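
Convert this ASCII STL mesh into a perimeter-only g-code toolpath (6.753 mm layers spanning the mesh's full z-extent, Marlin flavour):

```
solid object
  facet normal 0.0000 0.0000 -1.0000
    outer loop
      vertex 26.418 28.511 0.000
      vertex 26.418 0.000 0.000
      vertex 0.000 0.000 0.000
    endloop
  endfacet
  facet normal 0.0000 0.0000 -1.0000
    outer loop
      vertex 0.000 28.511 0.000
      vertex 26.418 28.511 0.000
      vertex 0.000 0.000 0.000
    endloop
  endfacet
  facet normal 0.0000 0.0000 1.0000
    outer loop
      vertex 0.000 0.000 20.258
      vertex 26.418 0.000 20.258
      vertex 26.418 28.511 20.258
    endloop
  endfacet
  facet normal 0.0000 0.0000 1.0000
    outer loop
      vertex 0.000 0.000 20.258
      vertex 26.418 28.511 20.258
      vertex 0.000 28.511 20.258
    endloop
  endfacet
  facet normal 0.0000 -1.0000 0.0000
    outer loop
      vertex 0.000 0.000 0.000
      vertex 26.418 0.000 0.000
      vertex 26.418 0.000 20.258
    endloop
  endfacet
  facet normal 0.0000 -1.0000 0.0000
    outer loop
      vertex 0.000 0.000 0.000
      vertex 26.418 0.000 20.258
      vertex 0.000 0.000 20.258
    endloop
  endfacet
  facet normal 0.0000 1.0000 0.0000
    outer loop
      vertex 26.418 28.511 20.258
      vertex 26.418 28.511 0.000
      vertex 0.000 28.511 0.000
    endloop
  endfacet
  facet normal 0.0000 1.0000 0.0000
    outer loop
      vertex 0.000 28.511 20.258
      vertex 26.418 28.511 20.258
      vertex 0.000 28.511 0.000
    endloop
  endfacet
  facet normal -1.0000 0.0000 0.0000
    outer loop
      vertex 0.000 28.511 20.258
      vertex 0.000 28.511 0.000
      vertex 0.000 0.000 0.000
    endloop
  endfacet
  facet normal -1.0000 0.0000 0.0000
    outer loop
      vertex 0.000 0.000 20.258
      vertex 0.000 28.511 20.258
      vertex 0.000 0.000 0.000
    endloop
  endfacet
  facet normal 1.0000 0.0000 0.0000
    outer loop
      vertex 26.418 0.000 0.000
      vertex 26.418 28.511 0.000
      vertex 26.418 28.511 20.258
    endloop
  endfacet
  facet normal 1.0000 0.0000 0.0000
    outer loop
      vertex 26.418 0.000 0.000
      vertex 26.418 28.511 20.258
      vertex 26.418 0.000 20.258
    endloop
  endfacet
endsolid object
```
; perimeter-only toolpath
G21 ; units = mm
G90 ; absolute positioning
G28 ; home
; layer 1
G0 Z6.753
G0 X0.000 Y0.000
G1 X26.418 Y0.000
G1 X26.418 Y28.511
G1 X0.000 Y28.511
G1 X0.000 Y0.000
; layer 2
G0 Z13.505
G0 X0.000 Y0.000
G1 X26.418 Y0.000
G1 X26.418 Y28.511
G1 X0.000 Y28.511
G1 X0.000 Y0.000
; layer 3
G0 Z20.258
G0 X0.000 Y0.000
G1 X26.418 Y0.000
G1 X26.418 Y28.511
G1 X0.000 Y28.511
G1 X0.000 Y0.000
M2 ; end

The solid is a rectangular box, roughly 26.4 × 28.5 mm footprint and 20.3 mm tall. Slicing at Δz = 6.753 mm — 3 equal slices spanning the solid's height, so layer i sits at z = i·h/3 — gives 3 non-empty perimeters. Each is a 4-segment closed polygon; G0 lifts to the layer z and rapids to the start vertex, then G1 traces the edges.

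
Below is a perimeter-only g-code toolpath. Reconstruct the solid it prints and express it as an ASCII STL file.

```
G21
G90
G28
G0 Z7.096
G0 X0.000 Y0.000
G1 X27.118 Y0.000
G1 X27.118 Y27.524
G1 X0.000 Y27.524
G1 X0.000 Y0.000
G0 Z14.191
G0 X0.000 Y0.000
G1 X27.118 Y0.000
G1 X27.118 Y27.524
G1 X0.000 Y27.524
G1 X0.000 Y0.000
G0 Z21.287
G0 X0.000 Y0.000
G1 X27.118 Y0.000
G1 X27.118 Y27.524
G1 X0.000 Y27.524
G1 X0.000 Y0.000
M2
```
solid part
  facet normal 0.0000 0.0000 -1.0000
    outer loop
      vertex 27.118 27.524 0.000
      vertex 27.118 0.000 0.000
      vertex 0.000 0.000 0.000
    endloop
  endfacet
  facet normal 0.0000 0.0000 -1.0000
    outer loop
      vertex 0.000 27.524 0.000
      vertex 27.118 27.524 0.000
      vertex 0.000 0.000 0.000
    endloop
  endfacet
  facet normal 0.0000 0.0000 1.0000
    outer loop
      vertex 0.000 0.000 21.287
      vertex 27.118 0.000 21.287
      vertex 27.118 27.524 21.287
    endloop
  endfacet
  facet normal 0.0000 0.0000 1.0000
    outer loop
      vertex 0.000 0.000 21.287
      vertex 27.118 27.524 21.287
      vertex 0.000 27.524 21.287
    endloop
  endfacet
  facet normal 0.0000 -1.0000 0.0000
    outer loop
      vertex 0.000 0.000 0.000
      vertex 27.118 0.000 0.000
      vertex 27.118 0.000 21.287
    endloop
  endfacet
  facet normal 0.0000 -1.0000 0.0000
    outer loop
      vertex 0.000 0.000 0.000
      vertex 27.118 0.000 21.287
      vertex 0.000 0.000 21.287
    endloop
  endfacet
  facet normal 0.0000 1.0000 0.0000
    outer loop
      vertex 27.118 27.524 21.287
      vertex 27.118 27.524 0.000
      vertex 0.000 27.524 0.000
    endloop
  endfacet
  facet normal 0.0000 1.0000 0.0000
    outer loop
      vertex 0.000 27.524 21.287
      vertex 27.118 27.524 21.287
      vertex 0.000 27.524 0.000
    endloop
  endfacet
  facet normal -1.0000 0.0000 0.0000
    outer loop
      vertex 0.000 27.524 21.287
      vertex 0.000 27.524 0.000
      vertex 0.000 0.000 0.000
    endloop
  endfacet
  facet normal -1.0000 0.0000 0.0000
    outer loop
      vertex 0.000 0.000 21.287
      vertex 0.000 27.524 21.287
      vertex 0.000 0.000 0.000
    endloop
  endfacet
  facet normal 1.0000 0.0000 0.0000
    outer loop
      vertex 27.118 0.000 0.000
      vertex 27.118 27.524 0.000
      vertex 27.118 27.524 21.287
    endloop
  endfacet
  facet normal 1.0000 0.0000 0.0000
    outer loop
      vertex 27.118 0.000 0.000
      vertex 27.118 27.524 21.287
      vertex 27.118 0.000 21.287
    endloop
  endfacet
endsolid part

The G0 Z moves step by Δz≈7.096 mm. Every layer's G1 loop is the same polygon, so the solid is a straight extrusion of it from z=0 to z≈21.3. Closing with flat bottom and top caps and triangulating gives 12 facets — a rectangular box, roughly 27.1 × 27.5 mm footprint and 21.3 mm tall.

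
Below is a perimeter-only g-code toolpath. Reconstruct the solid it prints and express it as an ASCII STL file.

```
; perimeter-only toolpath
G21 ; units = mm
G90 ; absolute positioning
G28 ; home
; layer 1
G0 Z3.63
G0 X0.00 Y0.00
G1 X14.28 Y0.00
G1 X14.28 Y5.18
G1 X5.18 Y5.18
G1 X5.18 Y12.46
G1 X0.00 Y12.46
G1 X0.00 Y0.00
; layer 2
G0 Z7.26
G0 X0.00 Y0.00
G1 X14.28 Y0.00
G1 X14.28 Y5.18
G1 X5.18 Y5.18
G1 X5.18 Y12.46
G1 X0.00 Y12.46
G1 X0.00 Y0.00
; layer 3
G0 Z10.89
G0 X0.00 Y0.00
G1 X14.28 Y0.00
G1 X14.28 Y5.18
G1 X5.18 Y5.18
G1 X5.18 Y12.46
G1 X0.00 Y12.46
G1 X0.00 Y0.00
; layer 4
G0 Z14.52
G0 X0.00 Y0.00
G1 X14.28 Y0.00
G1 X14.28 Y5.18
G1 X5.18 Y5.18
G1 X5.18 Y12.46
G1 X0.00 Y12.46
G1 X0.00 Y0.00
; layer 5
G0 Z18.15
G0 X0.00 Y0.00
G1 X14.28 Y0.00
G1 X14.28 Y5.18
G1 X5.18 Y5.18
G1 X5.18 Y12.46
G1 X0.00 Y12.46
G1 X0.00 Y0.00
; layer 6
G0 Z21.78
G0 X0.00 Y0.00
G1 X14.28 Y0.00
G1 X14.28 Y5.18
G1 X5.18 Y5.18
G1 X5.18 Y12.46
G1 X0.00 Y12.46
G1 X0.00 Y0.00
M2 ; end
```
solid part
  facet normal 0.0000 0.0000 -1.0000
    outer loop
      vertex 14.28 5.18 0.00
      vertex 14.28 0.00 0.00
      vertex 0.00 0.00 0.00
    endloop
  endfacet
  facet normal 0.0000 0.0000 -1.0000
    outer loop
      vertex 5.18 5.18 0.00
      vertex 14.28 5.18 0.00
      vertex 0.00 0.00 0.00
    endloop
  endfacet
  facet normal 0.0000 0.0000 -1.0000
    outer loop
      vertex 5.18 12.46 0.00
      vertex 5.18 5.18 0.00
      vertex 0.00 0.00 0.00
    endloop
  endfacet
  facet normal 0.0000 0.0000 -1.0000
    outer loop
      vertex 0.00 12.46 0.00
      vertex 5.18 12.46 0.00
      vertex 0.00 0.00 0.00
    endloop
  endfacet
  facet normal 0.0000 0.0000 1.0000
    outer loop
      vertex 0.00 0.00 21.78
      vertex 14.28 0.00 21.78
      vertex 14.28 5.18 21.78
    endloop
  endfacet
  facet normal 0.0000 0.0000 1.0000
    outer loop
      vertex 0.00 0.00 21.78
      vertex 14.28 5.18 21.78
      vertex 5.18 5.18 21.78
    endloop
  endfacet
  facet normal 0.0000 0.0000 1.0000
    outer loop
      vertex 0.00 0.00 21.78
      vertex 5.18 5.18 21.78
      vertex 5.18 12.46 21.78
    endloop
  endfacet
  facet normal 0.0000 0.0000 1.0000
    outer loop
      vertex 0.00 0.00 21.78
      vertex 5.18 12.46 21.78
      vertex 0.00 12.46 21.78
    endloop
  endfacet
  facet normal 0.0000 -1.0000 0.0000
    outer loop
      vertex 0.00 0.00 0.00
      vertex 14.28 0.00 0.00
      vertex 14.28 0.00 21.78
    endloop
  endfacet
  facet normal 0.0000 -1.0000 0.0000
    outer loop
      vertex 0.00 0.00 0.00
      vertex 14.28 0.00 21.78
      vertex 0.00 0.00 21.78
    endloop
  endfacet
  facet normal 1.0000 0.0000 0.0000
    outer loop
      vertex 14.28 0.00 0.00
      vertex 14.28 5.18 0.00
      vertex 14.28 5.18 21.78
    endloop
  endfacet
  facet normal 1.0000 0.0000 0.0000
    outer loop
      vertex 14.28 0.00 0.00
      vertex 14.28 5.18 21.78
      vertex 14.28 0.00 21.78
    endloop
  endfacet
  facet normal 0.0000 1.0000 0.0000
    outer loop
      vertex 14.28 5.18 0.00
      vertex 5.18 5.18 0.00
      vertex 5.18 5.18 21.78
    endloop
  endfacet
  facet normal 0.0000 1.0000 0.0000
    outer loop
      vertex 14.28 5.18 0.00
      vertex 5.18 5.18 21.78
      vertex 14.28 5.18 21.78
    endloop
  endfacet
  facet normal 1.0000 0.0000 0.0000
    outer loop
      vertex 5.18 5.18 0.00
      vertex 5.18 12.46 0.00
      vertex 5.18 12.46 21.78
    endloop
  endfacet
  facet normal 1.0000 0.0000 0.0000
    outer loop
      vertex 5.18 5.18 0.00
      vertex 5.18 12.46 21.78
      vertex 5.18 5.18 21.78
    endloop
  endfacet
  facet normal 0.0000 1.0000 0.0000
    outer loop
      vertex 5.18 12.46 0.00
      vertex 0.00 12.46 0.00
      vertex 0.00 12.46 21.78
    endloop
  endfacet
  facet normal 0.0000 1.0000 0.0000
    outer loop
      vertex 5.18 12.46 0.00
      vertex 0.00 12.46 21.78
      vertex 5.18 12.46 21.78
    endloop
  endfacet
  facet normal -1.0000 0.0000 0.0000
    outer loop
      vertex 0.00 12.46 0.00
      vertex 0.00 0.00 0.00
      vertex 0.00 0.00 21.78
    endloop
  endfacet
  facet normal -1.0000 0.0000 0.0000
    outer loop
      vertex 0.00 12.46 0.00
      vertex 0.00 0.00 21.78
      vertex 0.00 12.46 21.78
    endloop
  endfacet
endsolid part

The G0 Z moves step by Δz≈3.63 mm. Every layer's G1 loop is the same polygon, so the solid is a straight extrusion of it from z=0 to z≈21.8. Closing with flat bottom and top caps and triangulating gives 20 facets — an L-shaped prism: outer 14.3 × 12.5 mm, arm thicknesses ≈ 5.18 mm (horizontal) and 5.18 mm (vertical), extruded 21.8 mm in z.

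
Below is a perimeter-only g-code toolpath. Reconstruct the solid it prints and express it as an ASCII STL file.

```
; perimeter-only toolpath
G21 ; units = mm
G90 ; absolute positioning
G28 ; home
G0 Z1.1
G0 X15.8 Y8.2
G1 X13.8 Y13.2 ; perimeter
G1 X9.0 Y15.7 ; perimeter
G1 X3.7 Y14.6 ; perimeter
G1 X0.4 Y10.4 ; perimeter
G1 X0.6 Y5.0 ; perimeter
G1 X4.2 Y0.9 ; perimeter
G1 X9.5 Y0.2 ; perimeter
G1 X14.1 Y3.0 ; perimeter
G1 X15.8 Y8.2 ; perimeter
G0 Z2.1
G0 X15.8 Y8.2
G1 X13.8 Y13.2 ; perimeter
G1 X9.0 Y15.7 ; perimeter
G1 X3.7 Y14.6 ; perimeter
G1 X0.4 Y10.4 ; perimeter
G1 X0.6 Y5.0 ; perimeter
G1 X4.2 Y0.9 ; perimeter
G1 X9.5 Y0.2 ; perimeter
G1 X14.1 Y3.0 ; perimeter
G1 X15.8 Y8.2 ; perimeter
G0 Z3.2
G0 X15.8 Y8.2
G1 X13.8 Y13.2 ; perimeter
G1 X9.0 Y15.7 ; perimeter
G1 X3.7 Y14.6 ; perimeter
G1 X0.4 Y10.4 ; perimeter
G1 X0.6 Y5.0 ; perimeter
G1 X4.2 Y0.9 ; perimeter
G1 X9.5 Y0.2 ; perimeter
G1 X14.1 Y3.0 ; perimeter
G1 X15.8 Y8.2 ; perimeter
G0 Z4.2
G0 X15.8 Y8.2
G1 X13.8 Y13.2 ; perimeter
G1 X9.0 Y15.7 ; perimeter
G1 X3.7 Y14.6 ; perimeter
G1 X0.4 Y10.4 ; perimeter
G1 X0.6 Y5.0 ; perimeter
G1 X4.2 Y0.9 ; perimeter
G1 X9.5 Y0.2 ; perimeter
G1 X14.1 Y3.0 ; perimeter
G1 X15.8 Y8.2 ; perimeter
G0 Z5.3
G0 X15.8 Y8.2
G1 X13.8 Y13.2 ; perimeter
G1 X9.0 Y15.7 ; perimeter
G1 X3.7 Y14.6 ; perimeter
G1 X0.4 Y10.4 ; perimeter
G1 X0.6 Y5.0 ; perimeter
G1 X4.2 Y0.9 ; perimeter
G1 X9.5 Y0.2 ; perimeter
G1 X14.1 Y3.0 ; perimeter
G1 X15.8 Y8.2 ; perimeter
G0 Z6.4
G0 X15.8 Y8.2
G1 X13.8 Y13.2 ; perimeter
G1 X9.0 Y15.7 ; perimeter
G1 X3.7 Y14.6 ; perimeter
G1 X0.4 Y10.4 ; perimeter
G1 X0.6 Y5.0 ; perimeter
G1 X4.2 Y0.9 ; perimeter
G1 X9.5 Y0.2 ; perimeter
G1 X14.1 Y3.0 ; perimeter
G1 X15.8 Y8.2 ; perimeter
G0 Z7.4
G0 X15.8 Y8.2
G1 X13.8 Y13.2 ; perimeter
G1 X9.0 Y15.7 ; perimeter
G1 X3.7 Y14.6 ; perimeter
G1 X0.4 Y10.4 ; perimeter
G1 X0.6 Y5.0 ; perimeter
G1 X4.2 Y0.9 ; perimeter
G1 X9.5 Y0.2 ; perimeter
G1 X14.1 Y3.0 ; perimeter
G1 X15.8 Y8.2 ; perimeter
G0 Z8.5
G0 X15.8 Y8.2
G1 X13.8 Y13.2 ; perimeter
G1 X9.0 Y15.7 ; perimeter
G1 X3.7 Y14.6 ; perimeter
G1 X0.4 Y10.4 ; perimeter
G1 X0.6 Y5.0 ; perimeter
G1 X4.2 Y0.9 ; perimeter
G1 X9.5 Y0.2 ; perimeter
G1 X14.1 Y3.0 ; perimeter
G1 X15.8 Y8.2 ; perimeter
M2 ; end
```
solid part
  facet normal 0.0000 0.0000 -1.0000
    outer loop
      vertex 9.0 15.7 0.0
      vertex 13.8 13.2 0.0
      vertex 15.8 8.2 0.0
    endloop
  endfacet
  facet normal 0.0000 0.0000 -1.0000
    outer loop
      vertex 3.7 14.6 0.0
      vertex 9.0 15.7 0.0
      vertex 15.8 8.2 0.0
    endloop
  endfacet
  facet normal 0.0000 0.0000 -1.0000
    outer loop
      vertex 0.4 10.4 0.0
      vertex 3.7 14.6 0.0
      vertex 15.8 8.2 0.0
    endloop
  endfacet
  facet normal 0.0000 0.0000 -1.0000
    outer loop
      vertex 0.6 5.0 0.0
      vertex 0.4 10.4 0.0
      vertex 15.8 8.2 0.0
    endloop
  endfacet
  facet normal 0.0000 0.0000 -1.0000
    outer loop
      vertex 4.2 0.9 0.0
      vertex 0.6 5.0 0.0
      vertex 15.8 8.2 0.0
    endloop
  endfacet
  facet normal 0.0000 0.0000 -1.0000
    outer loop
      vertex 9.5 0.2 0.0
      vertex 4.2 0.9 0.0
      vertex 15.8 8.2 0.0
    endloop
  endfacet
  facet normal 0.0000 0.0000 -1.0000
    outer loop
      vertex 14.1 3.0 0.0
      vertex 9.5 0.2 0.0
      vertex 15.8 8.2 0.0
    endloop
  endfacet
  facet normal 0.0000 0.0000 1.0000
    outer loop
      vertex 15.8 8.2 8.5
      vertex 13.8 13.2 8.5
      vertex 9.0 15.7 8.5
    endloop
  endfacet
  facet normal 0.0000 0.0000 1.0000
    outer loop
      vertex 15.8 8.2 8.5
      vertex 9.0 15.7 8.5
      vertex 3.7 14.6 8.5
    endloop
  endfacet
  facet normal 0.0000 0.0000 1.0000
    outer loop
      vertex 15.8 8.2 8.5
      vertex 3.7 14.6 8.5
      vertex 0.4 10.4 8.5
    endloop
  endfacet
  facet normal 0.0000 0.0000 1.0000
    outer loop
      vertex 15.8 8.2 8.5
      vertex 0.4 10.4 8.5
      vertex 0.6 5.0 8.5
    endloop
  endfacet
  facet normal 0.0000 0.0000 1.0000
    outer loop
      vertex 15.8 8.2 8.5
      vertex 0.6 5.0 8.5
      vertex 4.2 0.9 8.5
    endloop
  endfacet
  facet normal 0.0000 0.0000 1.0000
    outer loop
      vertex 15.8 8.2 8.5
      vertex 4.2 0.9 8.5
      vertex 9.5 0.2 8.5
    endloop
  endfacet
  facet normal 0.0000 0.0000 1.0000
    outer loop
      vertex 15.8 8.2 8.5
      vertex 9.5 0.2 8.5
      vertex 14.1 3.0 8.5
    endloop
  endfacet
  facet normal 0.9285 0.3714 0.0000
    outer loop
      vertex 15.8 8.2 0.0
      vertex 13.8 13.2 0.0
      vertex 13.8 13.2 8.5
    endloop
  endfacet
  facet normal 0.9285 0.3714 0.0000
    outer loop
      vertex 15.8 8.2 0.0
      vertex 13.8 13.2 8.5
      vertex 15.8 8.2 8.5
    endloop
  endfacet
  facet normal 0.4619 0.8869 0.0000
    outer loop
      vertex 13.8 13.2 0.0
      vertex 9.0 15.7 0.0
      vertex 9.0 15.7 8.5
    endloop
  endfacet
  facet normal 0.4619 0.8869 0.0000
    outer loop
      vertex 13.8 13.2 0.0
      vertex 9.0 15.7 8.5
      vertex 13.8 13.2 8.5
    endloop
  endfacet
  facet normal -0.2032 0.9791 0.0000
    outer loop
      vertex 9.0 15.7 0.0
      vertex 3.7 14.6 0.0
      vertex 3.7 14.6 8.5
    endloop
  endfacet
  facet normal -0.2032 0.9791 0.0000
    outer loop
      vertex 9.0 15.7 0.0
      vertex 3.7 14.6 8.5
      vertex 9.0 15.7 8.5
    endloop
  endfacet
  facet normal -0.7863 0.6178 0.0000
    outer loop
      vertex 3.7 14.6 0.0
      vertex 0.4 10.4 0.0
      vertex 0.4 10.4 8.5
    endloop
  endfacet
  facet normal -0.7863 0.6178 0.0000
    outer loop
      vertex 3.7 14.6 0.0
      vertex 0.4 10.4 8.5
      vertex 3.7 14.6 8.5
    endloop
  endfacet
  facet normal -0.9993 -0.0370 0.0000
    outer loop
      vertex 0.4 10.4 0.0
      vertex 0.6 5.0 0.0
      vertex 0.6 5.0 8.5
    endloop
  endfacet
  facet normal -0.9993 -0.0370 0.0000
    outer loop
      vertex 0.4 10.4 0.0
      vertex 0.6 5.0 8.5
      vertex 0.4 10.4 8.5
    endloop
  endfacet
  facet normal -0.7514 -0.6598 0.0000
    outer loop
      vertex 0.6 5.0 0.0
      vertex 4.2 0.9 0.0
      vertex 4.2 0.9 8.5
    endloop
  endfacet
  facet normal -0.7514 -0.6598 0.0000
    outer loop
      vertex 0.6 5.0 0.0
      vertex 4.2 0.9 8.5
      vertex 0.6 5.0 8.5
    endloop
  endfacet
  facet normal -0.1309 -0.9914 0.0000
    outer loop
      vertex 4.2 0.9 0.0
      vertex 9.5 0.2 0.0
      vertex 9.5 0.2 8.5
    endloop
  endfacet
  facet normal -0.1309 -0.9914 0.0000
    outer loop
      vertex 4.2 0.9 0.0
      vertex 9.5 0.2 8.5
      vertex 4.2 0.9 8.5
    endloop
  endfacet
  facet normal 0.5199 -0.8542 0.0000
    outer loop
      vertex 9.5 0.2 0.0
      vertex 14.1 3.0 0.0
      vertex 14.1 3.0 8.5
    endloop
  endfacet
  facet normal 0.5199 -0.8542 0.0000
    outer loop
      vertex 9.5 0.2 0.0
      vertex 14.1 3.0 8.5
      vertex 9.5 0.2 8.5
    endloop
  endfacet
  facet normal 0.9505 -0.3107 0.0000
    outer loop
      vertex 14.1 3.0 0.0
      vertex 15.8 8.2 0.0
      vertex 15.8 8.2 8.5
    endloop
  endfacet
  facet normal 0.9505 -0.3107 0.0000
    outer loop
      vertex 14.1 3.0 0.0
      vertex 15.8 8.2 8.5
      vertex 14.1 3.0 8.5
    endloop
  endfacet
endsolid part

The G0 Z moves step by Δz≈1.1 mm. Every layer's G1 loop is the same polygon, so the solid is a straight extrusion of it from z=0 to z≈8.5. Closing with flat bottom and top caps and triangulating gives 32 facets — a regular 9-sided prism (a cylinder approximated with 9 flat sides), circumscribed radius ≈ 7.9 mm, height ≈ 8.5 mm.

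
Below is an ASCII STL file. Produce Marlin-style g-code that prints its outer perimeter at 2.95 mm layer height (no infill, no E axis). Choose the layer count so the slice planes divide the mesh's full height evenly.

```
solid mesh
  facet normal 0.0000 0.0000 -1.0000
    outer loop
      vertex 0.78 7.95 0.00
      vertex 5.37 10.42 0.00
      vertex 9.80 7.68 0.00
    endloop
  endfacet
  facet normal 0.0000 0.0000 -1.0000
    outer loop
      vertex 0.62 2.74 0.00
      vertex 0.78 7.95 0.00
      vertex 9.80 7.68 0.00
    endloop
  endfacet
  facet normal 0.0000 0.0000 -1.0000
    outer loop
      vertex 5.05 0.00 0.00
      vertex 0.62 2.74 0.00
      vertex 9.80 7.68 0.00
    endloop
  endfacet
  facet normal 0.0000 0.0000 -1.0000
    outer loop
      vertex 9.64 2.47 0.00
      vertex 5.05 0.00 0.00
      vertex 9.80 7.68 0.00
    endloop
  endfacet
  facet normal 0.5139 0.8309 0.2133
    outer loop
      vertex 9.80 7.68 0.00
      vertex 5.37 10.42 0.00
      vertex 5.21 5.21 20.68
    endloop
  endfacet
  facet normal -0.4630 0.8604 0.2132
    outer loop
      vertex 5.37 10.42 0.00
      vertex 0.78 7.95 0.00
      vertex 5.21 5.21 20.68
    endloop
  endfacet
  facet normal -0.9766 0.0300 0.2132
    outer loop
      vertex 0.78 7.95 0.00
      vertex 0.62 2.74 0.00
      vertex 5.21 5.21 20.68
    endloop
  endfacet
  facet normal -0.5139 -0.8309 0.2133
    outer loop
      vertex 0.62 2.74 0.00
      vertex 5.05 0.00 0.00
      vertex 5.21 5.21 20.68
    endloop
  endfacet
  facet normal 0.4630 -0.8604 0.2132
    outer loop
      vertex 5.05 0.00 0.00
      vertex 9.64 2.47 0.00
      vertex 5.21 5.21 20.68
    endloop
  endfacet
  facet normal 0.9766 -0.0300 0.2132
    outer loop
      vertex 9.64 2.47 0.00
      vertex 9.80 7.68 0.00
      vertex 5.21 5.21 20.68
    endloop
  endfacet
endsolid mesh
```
; perimeter-only toolpath
G21 ; units = mm
G90 ; absolute positioning
G28 ; home
; layer 1
G0 Z2.95
G0 X9.14 Y7.33
G1 X5.35 Y9.68
G1 X1.41 Y7.56
G1 X1.28 Y3.09
G1 X5.07 Y0.74
G1 X9.01 Y2.86
G1 X9.14 Y7.33
; layer 2
G0 Z5.91
G0 X8.49 Y6.97
G1 X5.32 Y8.93
G1 X2.05 Y7.17
G1 X1.93 Y3.45
G1 X5.10 Y1.49
G1 X8.37 Y3.25
G1 X8.49 Y6.97
; layer 3
G0 Z8.86
G0 X7.83 Y6.62
G1 X5.30 Y8.19
G1 X2.68 Y6.78
G1 X2.59 Y3.80
G1 X5.12 Y2.23
G1 X7.74 Y3.64
G1 X7.83 Y6.62
; layer 4
G0 Z11.82
G0 X7.18 Y6.27
G1 X5.28 Y7.44
G1 X3.31 Y6.38
G1 X3.24 Y4.15
G1 X5.14 Y2.98
G1 X7.11 Y4.04
G1 X7.18 Y6.27
; layer 5
G0 Z14.77
G0 X6.52 Y5.92
G1 X5.26 Y6.70
G1 X3.94 Y5.99
G1 X3.90 Y4.50
G1 X5.16 Y3.72
G1 X6.48 Y4.43
G1 X6.52 Y5.92
; layer 6
G0 Z17.73
G0 X5.87 Y5.56
G1 X5.23 Y5.95
G1 X4.58 Y5.60
G1 X4.55 Y4.86
G1 X5.19 Y4.47
G1 X5.84 Y4.82
G1 X5.87 Y5.56
M2 ; end

The solid is a regular 6-sided pyramid, base circumscribed radius ≈ 5.21 mm, apex at z ≈ 20.7 mm. Slicing at Δz = 2.95 mm — 7 equal slices spanning the solid's height, so layer i sits at z = i·h/7 — gives 6 non-empty perimeters. Each is a 6-segment closed polygon; G0 lifts to the layer z and rapids to the start vertex, then G1 traces the edges. The cross-section shrinks linearly with z (the slice at the apex is degenerate and omitted).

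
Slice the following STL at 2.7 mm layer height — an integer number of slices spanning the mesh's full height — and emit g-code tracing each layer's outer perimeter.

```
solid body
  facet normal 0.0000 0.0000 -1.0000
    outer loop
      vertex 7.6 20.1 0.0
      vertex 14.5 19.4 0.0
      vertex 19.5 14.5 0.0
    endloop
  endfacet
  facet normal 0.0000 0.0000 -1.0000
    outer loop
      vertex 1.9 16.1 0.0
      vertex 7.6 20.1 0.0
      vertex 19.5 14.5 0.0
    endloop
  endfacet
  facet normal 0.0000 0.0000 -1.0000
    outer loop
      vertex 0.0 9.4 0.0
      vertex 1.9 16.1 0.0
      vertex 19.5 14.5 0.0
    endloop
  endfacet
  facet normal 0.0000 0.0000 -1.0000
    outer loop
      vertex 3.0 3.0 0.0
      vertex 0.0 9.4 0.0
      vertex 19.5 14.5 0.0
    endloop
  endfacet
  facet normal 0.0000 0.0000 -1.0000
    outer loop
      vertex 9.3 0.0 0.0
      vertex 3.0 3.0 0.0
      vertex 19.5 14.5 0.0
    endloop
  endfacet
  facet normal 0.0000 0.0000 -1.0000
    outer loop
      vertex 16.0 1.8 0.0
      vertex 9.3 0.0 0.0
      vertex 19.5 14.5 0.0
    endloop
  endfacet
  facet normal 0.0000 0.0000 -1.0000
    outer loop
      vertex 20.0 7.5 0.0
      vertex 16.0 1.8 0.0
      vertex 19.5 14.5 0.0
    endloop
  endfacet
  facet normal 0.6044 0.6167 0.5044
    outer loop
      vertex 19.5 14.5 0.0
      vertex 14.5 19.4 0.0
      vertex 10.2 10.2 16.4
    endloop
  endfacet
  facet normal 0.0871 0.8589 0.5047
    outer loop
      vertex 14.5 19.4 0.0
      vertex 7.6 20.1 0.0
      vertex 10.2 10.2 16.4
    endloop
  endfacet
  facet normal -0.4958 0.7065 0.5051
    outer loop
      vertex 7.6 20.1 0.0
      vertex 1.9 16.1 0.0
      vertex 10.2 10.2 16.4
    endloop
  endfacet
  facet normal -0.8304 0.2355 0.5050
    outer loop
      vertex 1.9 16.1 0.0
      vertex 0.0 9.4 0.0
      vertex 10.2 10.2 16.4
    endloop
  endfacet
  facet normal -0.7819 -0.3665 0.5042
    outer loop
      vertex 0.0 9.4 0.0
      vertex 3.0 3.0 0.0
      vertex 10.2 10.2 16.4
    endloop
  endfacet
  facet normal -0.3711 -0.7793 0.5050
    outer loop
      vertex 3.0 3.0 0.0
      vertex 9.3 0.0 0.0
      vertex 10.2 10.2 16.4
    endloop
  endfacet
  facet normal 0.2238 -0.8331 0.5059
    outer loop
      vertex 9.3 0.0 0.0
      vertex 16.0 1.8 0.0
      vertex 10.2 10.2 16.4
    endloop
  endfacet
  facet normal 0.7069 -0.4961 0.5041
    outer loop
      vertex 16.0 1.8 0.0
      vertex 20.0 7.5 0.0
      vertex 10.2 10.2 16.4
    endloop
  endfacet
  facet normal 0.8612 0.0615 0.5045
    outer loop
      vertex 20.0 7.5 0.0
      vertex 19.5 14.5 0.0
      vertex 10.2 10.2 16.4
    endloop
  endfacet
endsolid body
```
; perimeter-only toolpath
G21 ; units = mm
G90 ; absolute positioning
G28 ; home
; layer 1
G0 Z2.7
G0 X17.9 Y13.8
G1 X13.8 Y17.9
G1 X8.0 Y18.5
G1 X3.3 Y15.1
G1 X1.7 Y9.5
G1 X4.2 Y4.2
G1 X9.5 Y1.7
G1 X15.0 Y3.2
G1 X18.4 Y7.9
G1 X17.9 Y13.8
; layer 2
G0 Z5.5
G0 X16.4 Y13.1
G1 X13.1 Y16.3
G1 X8.5 Y16.8
G1 X4.7 Y14.1
G1 X3.4 Y9.7
G1 X5.4 Y5.4
G1 X9.6 Y3.4
G1 X14.1 Y4.6
G1 X16.7 Y8.4
G1 X16.4 Y13.1
; layer 3
G0 Z8.2
G0 X14.8 Y12.3
G1 X12.3 Y14.8
G1 X8.9 Y15.2
G1 X6.0 Y13.2
G1 X5.1 Y9.8
G1 X6.6 Y6.6
G1 X9.8 Y5.1
G1 X13.1 Y6.0
G1 X15.1 Y8.8
G1 X14.8 Y12.3
; layer 4
G0 Z10.9
G0 X13.3 Y11.6
G1 X11.6 Y13.3
G1 X9.3 Y13.5
G1 X7.4 Y12.2
G1 X6.8 Y9.9
G1 X7.8 Y7.8
G1 X9.9 Y6.8
G1 X12.1 Y7.4
G1 X13.5 Y9.3
G1 X13.3 Y11.6
; layer 5
G0 Z13.7
G0 X11.8 Y10.9
G1 X10.9 Y11.7
G1 X9.8 Y11.8
G1 X8.8 Y11.2
G1 X8.5 Y10.1
G1 X9.0 Y9.0
G1 X10.0 Y8.5
G1 X11.2 Y8.8
G1 X11.8 Y9.7
G1 X11.8 Y10.9
M2 ; end

The solid is a regular 9-sided pyramid, base circumscribed radius ≈ 10.2 mm, apex at z ≈ 16.4 mm. Slicing at Δz = 2.7 mm — 6 equal slices spanning the solid's height, so layer i sits at z = i·h/6 — gives 5 non-empty perimeters. Each is a 9-segment closed polygon; G0 lifts to the layer z and rapids to the start vertex, then G1 traces the edges. The cross-section shrinks linearly with z (the slice at the apex is degenerate and omitted).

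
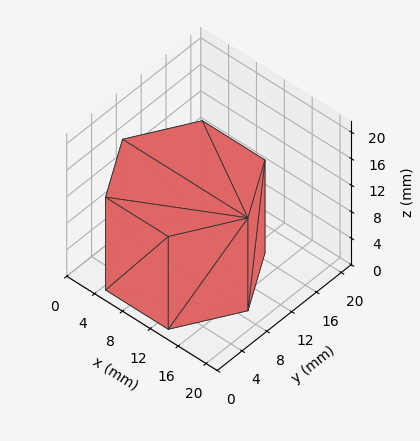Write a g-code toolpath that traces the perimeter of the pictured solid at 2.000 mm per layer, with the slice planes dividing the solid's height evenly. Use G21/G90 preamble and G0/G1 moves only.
Reading the render: the shape is a regular 6-sided prism (a cylinder approximated with 6 flat sides), circumscribed radius ≈ 9 mm, height ≈ 14 mm (dimensions read to the nearest mm from the axis ticks). For the g-code, the solid's height is divided into equal slices at the stated Δz and each level perimeter traced with G1 moves after a G0 lift.

; perimeter-only toolpath
G21 ; units = mm
G90 ; absolute positioning
G28 ; home
; layer 1
G0 Z2.000
G0 X18.000 Y9.000
G1 X13.500 Y16.794
G1 X4.500 Y16.794
G1 X0.000 Y9.000
G1 X4.500 Y1.206
G1 X13.500 Y1.206
G1 X18.000 Y9.000
; layer 2
G0 Z4.000
G0 X18.000 Y9.000
G1 X13.500 Y16.794
G1 X4.500 Y16.794
G1 X0.000 Y9.000
G1 X4.500 Y1.206
G1 X13.500 Y1.206
G1 X18.000 Y9.000
; layer 3
G0 Z6.000
G0 X18.000 Y9.000
G1 X13.500 Y16.794
G1 X4.500 Y16.794
G1 X0.000 Y9.000
G1 X4.500 Y1.206
G1 X13.500 Y1.206
G1 X18.000 Y9.000
; layer 4
G0 Z8.000
G0 X18.000 Y9.000
G1 X13.500 Y16.794
G1 X4.500 Y16.794
G1 X0.000 Y9.000
G1 X4.500 Y1.206
G1 X13.500 Y1.206
G1 X18.000 Y9.000
; layer 5
G0 Z10.000
G0 X18.000 Y9.000
G1 X13.500 Y16.794
G1 X4.500 Y16.794
G1 X0.000 Y9.000
G1 X4.500 Y1.206
G1 X13.500 Y1.206
G1 X18.000 Y9.000
; layer 6
G0 Z12.000
G0 X18.000 Y9.000
G1 X13.500 Y16.794
G1 X4.500 Y16.794
G1 X0.000 Y9.000
G1 X4.500 Y1.206
G1 X13.500 Y1.206
G1 X18.000 Y9.000
; layer 7
G0 Z14.000
G0 X18.000 Y9.000
G1 X13.500 Y16.794
G1 X4.500 Y16.794
G1 X0.000 Y9.000
G1 X4.500 Y1.206
G1 X13.500 Y1.206
G1 X18.000 Y9.000
M2 ; end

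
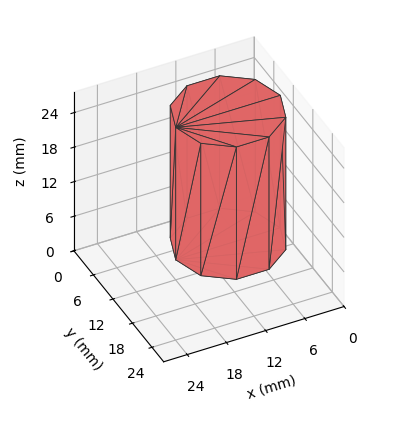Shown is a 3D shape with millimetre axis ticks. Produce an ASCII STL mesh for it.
Reading the render: the shape is a regular 10-sided prism (a cylinder approximated with 10 flat sides), circumscribed radius ≈ 8 mm, height ≈ 23 mm (dimensions read to the nearest mm from the axis ticks). For the STL, each face is triangulated and given an outward normal.

solid part
  facet normal 0.0000 0.0000 -1.0000
    outer loop
      vertex 10.5 15.6 0.0
      vertex 14.5 12.7 0.0
      vertex 16.0 8.0 0.0
    endloop
  endfacet
  facet normal 0.0000 0.0000 -1.0000
    outer loop
      vertex 5.5 15.6 0.0
      vertex 10.5 15.6 0.0
      vertex 16.0 8.0 0.0
    endloop
  endfacet
  facet normal 0.0000 0.0000 -1.0000
    outer loop
      vertex 1.5 12.7 0.0
      vertex 5.5 15.6 0.0
      vertex 16.0 8.0 0.0
    endloop
  endfacet
  facet normal 0.0000 0.0000 -1.0000
    outer loop
      vertex 0.0 8.0 0.0
      vertex 1.5 12.7 0.0
      vertex 16.0 8.0 0.0
    endloop
  endfacet
  facet normal 0.0000 0.0000 -1.0000
    outer loop
      vertex 1.5 3.3 0.0
      vertex 0.0 8.0 0.0
      vertex 16.0 8.0 0.0
    endloop
  endfacet
  facet normal 0.0000 0.0000 -1.0000
    outer loop
      vertex 5.5 0.4 0.0
      vertex 1.5 3.3 0.0
      vertex 16.0 8.0 0.0
    endloop
  endfacet
  facet normal 0.0000 0.0000 -1.0000
    outer loop
      vertex 10.5 0.4 0.0
      vertex 5.5 0.4 0.0
      vertex 16.0 8.0 0.0
    endloop
  endfacet
  facet normal 0.0000 0.0000 -1.0000
    outer loop
      vertex 14.5 3.3 0.0
      vertex 10.5 0.4 0.0
      vertex 16.0 8.0 0.0
    endloop
  endfacet
  facet normal 0.0000 0.0000 1.0000
    outer loop
      vertex 16.0 8.0 23.0
      vertex 14.5 12.7 23.0
      vertex 10.5 15.6 23.0
    endloop
  endfacet
  facet normal 0.0000 0.0000 1.0000
    outer loop
      vertex 16.0 8.0 23.0
      vertex 10.5 15.6 23.0
      vertex 5.5 15.6 23.0
    endloop
  endfacet
  facet normal 0.0000 0.0000 1.0000
    outer loop
      vertex 16.0 8.0 23.0
      vertex 5.5 15.6 23.0
      vertex 1.5 12.7 23.0
    endloop
  endfacet
  facet normal 0.0000 0.0000 1.0000
    outer loop
      vertex 16.0 8.0 23.0
      vertex 1.5 12.7 23.0
      vertex 0.0 8.0 23.0
    endloop
  endfacet
  facet normal 0.0000 0.0000 1.0000
    outer loop
      vertex 16.0 8.0 23.0
      vertex 0.0 8.0 23.0
      vertex 1.5 3.3 23.0
    endloop
  endfacet
  facet normal 0.0000 0.0000 1.0000
    outer loop
      vertex 16.0 8.0 23.0
      vertex 1.5 3.3 23.0
      vertex 5.5 0.4 23.0
    endloop
  endfacet
  facet normal 0.0000 0.0000 1.0000
    outer loop
      vertex 16.0 8.0 23.0
      vertex 5.5 0.4 23.0
      vertex 10.5 0.4 23.0
    endloop
  endfacet
  facet normal 0.0000 0.0000 1.0000
    outer loop
      vertex 16.0 8.0 23.0
      vertex 10.5 0.4 23.0
      vertex 14.5 3.3 23.0
    endloop
  endfacet
  facet normal 0.9527 0.3040 0.0000
    outer loop
      vertex 16.0 8.0 0.0
      vertex 14.5 12.7 0.0
      vertex 14.5 12.7 23.0
    endloop
  endfacet
  facet normal 0.9527 0.3040 0.0000
    outer loop
      vertex 16.0 8.0 0.0
      vertex 14.5 12.7 23.0
      vertex 16.0 8.0 23.0
    endloop
  endfacet
  facet normal 0.5870 0.8096 0.0000
    outer loop
      vertex 14.5 12.7 0.0
      vertex 10.5 15.6 0.0
      vertex 10.5 15.6 23.0
    endloop
  endfacet
  facet normal 0.5870 0.8096 0.0000
    outer loop
      vertex 14.5 12.7 0.0
      vertex 10.5 15.6 23.0
      vertex 14.5 12.7 23.0
    endloop
  endfacet
  facet normal 0.0000 1.0000 0.0000
    outer loop
      vertex 10.5 15.6 0.0
      vertex 5.5 15.6 0.0
      vertex 5.5 15.6 23.0
    endloop
  endfacet
  facet normal 0.0000 1.0000 0.0000
    outer loop
      vertex 10.5 15.6 0.0
      vertex 5.5 15.6 23.0
      vertex 10.5 15.6 23.0
    endloop
  endfacet
  facet normal -0.5870 0.8096 0.0000
    outer loop
      vertex 5.5 15.6 0.0
      vertex 1.5 12.7 0.0
      vertex 1.5 12.7 23.0
    endloop
  endfacet
  facet normal -0.5870 0.8096 0.0000
    outer loop
      vertex 5.5 15.6 0.0
      vertex 1.5 12.7 23.0
      vertex 5.5 15.6 23.0
    endloop
  endfacet
  facet normal -0.9527 0.3040 0.0000
    outer loop
      vertex 1.5 12.7 0.0
      vertex 0.0 8.0 0.0
      vertex 0.0 8.0 23.0
    endloop
  endfacet
  facet normal -0.9527 0.3040 0.0000
    outer loop
      vertex 1.5 12.7 0.0
      vertex 0.0 8.0 23.0
      vertex 1.5 12.7 23.0
    endloop
  endfacet
  facet normal -0.9527 -0.3040 0.0000
    outer loop
      vertex 0.0 8.0 0.0
      vertex 1.5 3.3 0.0
      vertex 1.5 3.3 23.0
    endloop
  endfacet
  facet normal -0.9527 -0.3040 0.0000
    outer loop
      vertex 0.0 8.0 0.0
      vertex 1.5 3.3 23.0
      vertex 0.0 8.0 23.0
    endloop
  endfacet
  facet normal -0.5870 -0.8096 0.0000
    outer loop
      vertex 1.5 3.3 0.0
      vertex 5.5 0.4 0.0
      vertex 5.5 0.4 23.0
    endloop
  endfacet
  facet normal -0.5870 -0.8096 0.0000
    outer loop
      vertex 1.5 3.3 0.0
      vertex 5.5 0.4 23.0
      vertex 1.5 3.3 23.0
    endloop
  endfacet
  facet normal 0.0000 -1.0000 0.0000
    outer loop
      vertex 5.5 0.4 0.0
      vertex 10.5 0.4 0.0
      vertex 10.5 0.4 23.0
    endloop
  endfacet
  facet normal 0.0000 -1.0000 0.0000
    outer loop
      vertex 5.5 0.4 0.0
      vertex 10.5 0.4 23.0
      vertex 5.5 0.4 23.0
    endloop
  endfacet
  facet normal 0.5870 -0.8096 0.0000
    outer loop
      vertex 10.5 0.4 0.0
      vertex 14.5 3.3 0.0
      vertex 14.5 3.3 23.0
    endloop
  endfacet
  facet normal 0.5870 -0.8096 0.0000
    outer loop
      vertex 10.5 0.4 0.0
      vertex 14.5 3.3 23.0
      vertex 10.5 0.4 23.0
    endloop
  endfacet
  facet normal 0.9527 -0.3040 0.0000
    outer loop
      vertex 14.5 3.3 0.0
      vertex 16.0 8.0 0.0
      vertex 16.0 8.0 23.0
    endloop
  endfacet
  facet normal 0.9527 -0.3040 0.0000
    outer loop
      vertex 14.5 3.3 0.0
      vertex 16.0 8.0 23.0
      vertex 14.5 3.3 23.0
    endloop
  endfacet
endsolid part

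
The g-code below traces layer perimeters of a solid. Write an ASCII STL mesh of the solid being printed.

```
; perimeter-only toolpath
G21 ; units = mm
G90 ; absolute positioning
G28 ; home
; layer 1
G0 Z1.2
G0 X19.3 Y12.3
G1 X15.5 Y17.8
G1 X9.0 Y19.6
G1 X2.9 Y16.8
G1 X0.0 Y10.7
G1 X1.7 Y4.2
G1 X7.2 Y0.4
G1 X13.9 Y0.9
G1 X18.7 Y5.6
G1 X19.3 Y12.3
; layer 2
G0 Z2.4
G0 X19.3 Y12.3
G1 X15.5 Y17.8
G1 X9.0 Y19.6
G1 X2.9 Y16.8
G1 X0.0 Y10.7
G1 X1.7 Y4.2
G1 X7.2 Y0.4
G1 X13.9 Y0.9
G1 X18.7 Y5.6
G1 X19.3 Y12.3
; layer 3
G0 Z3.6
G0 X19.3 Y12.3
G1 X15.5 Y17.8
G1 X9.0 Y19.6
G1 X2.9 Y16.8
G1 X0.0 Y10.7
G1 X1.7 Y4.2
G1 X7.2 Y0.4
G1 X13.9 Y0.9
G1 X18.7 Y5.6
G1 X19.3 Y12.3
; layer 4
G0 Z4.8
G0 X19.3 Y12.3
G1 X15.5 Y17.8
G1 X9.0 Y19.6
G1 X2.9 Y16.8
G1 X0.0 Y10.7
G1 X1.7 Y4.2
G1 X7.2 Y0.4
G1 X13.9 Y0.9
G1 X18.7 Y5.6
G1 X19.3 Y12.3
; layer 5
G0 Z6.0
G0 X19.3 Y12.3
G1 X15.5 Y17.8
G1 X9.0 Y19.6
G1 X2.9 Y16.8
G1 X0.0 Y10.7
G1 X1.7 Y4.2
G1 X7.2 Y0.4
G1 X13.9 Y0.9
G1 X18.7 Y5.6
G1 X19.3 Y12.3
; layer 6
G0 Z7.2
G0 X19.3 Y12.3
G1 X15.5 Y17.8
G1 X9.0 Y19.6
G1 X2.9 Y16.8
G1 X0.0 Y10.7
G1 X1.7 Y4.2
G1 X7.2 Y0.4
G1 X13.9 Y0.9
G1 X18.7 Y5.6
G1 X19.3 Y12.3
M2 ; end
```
solid part
  facet normal 0.0000 0.0000 -1.0000
    outer loop
      vertex 9.0 19.6 0.0
      vertex 15.5 17.8 0.0
      vertex 19.3 12.3 0.0
    endloop
  endfacet
  facet normal 0.0000 0.0000 -1.0000
    outer loop
      vertex 2.9 16.8 0.0
      vertex 9.0 19.6 0.0
      vertex 19.3 12.3 0.0
    endloop
  endfacet
  facet normal 0.0000 0.0000 -1.0000
    outer loop
      vertex 0.0 10.7 0.0
      vertex 2.9 16.8 0.0
      vertex 19.3 12.3 0.0
    endloop
  endfacet
  facet normal 0.0000 0.0000 -1.0000
    outer loop
      vertex 1.7 4.2 0.0
      vertex 0.0 10.7 0.0
      vertex 19.3 12.3 0.0
    endloop
  endfacet
  facet normal 0.0000 0.0000 -1.0000
    outer loop
      vertex 7.2 0.4 0.0
      vertex 1.7 4.2 0.0
      vertex 19.3 12.3 0.0
    endloop
  endfacet
  facet normal 0.0000 0.0000 -1.0000
    outer loop
      vertex 13.9 0.9 0.0
      vertex 7.2 0.4 0.0
      vertex 19.3 12.3 0.0
    endloop
  endfacet
  facet normal 0.0000 0.0000 -1.0000
    outer loop
      vertex 18.7 5.6 0.0
      vertex 13.9 0.9 0.0
      vertex 19.3 12.3 0.0
    endloop
  endfacet
  facet normal 0.0000 0.0000 1.0000
    outer loop
      vertex 19.3 12.3 7.2
      vertex 15.5 17.8 7.2
      vertex 9.0 19.6 7.2
    endloop
  endfacet
  facet normal 0.0000 0.0000 1.0000
    outer loop
      vertex 19.3 12.3 7.2
      vertex 9.0 19.6 7.2
      vertex 2.9 16.8 7.2
    endloop
  endfacet
  facet normal 0.0000 0.0000 1.0000
    outer loop
      vertex 19.3 12.3 7.2
      vertex 2.9 16.8 7.2
      vertex 0.0 10.7 7.2
    endloop
  endfacet
  facet normal 0.0000 0.0000 1.0000
    outer loop
      vertex 19.3 12.3 7.2
      vertex 0.0 10.7 7.2
      vertex 1.7 4.2 7.2
    endloop
  endfacet
  facet normal 0.0000 0.0000 1.0000
    outer loop
      vertex 19.3 12.3 7.2
      vertex 1.7 4.2 7.2
      vertex 7.2 0.4 7.2
    endloop
  endfacet
  facet normal 0.0000 0.0000 1.0000
    outer loop
      vertex 19.3 12.3 7.2
      vertex 7.2 0.4 7.2
      vertex 13.9 0.9 7.2
    endloop
  endfacet
  facet normal 0.0000 0.0000 1.0000
    outer loop
      vertex 19.3 12.3 7.2
      vertex 13.9 0.9 7.2
      vertex 18.7 5.6 7.2
    endloop
  endfacet
  facet normal 0.8227 0.5684 0.0000
    outer loop
      vertex 19.3 12.3 0.0
      vertex 15.5 17.8 0.0
      vertex 15.5 17.8 7.2
    endloop
  endfacet
  facet normal 0.8227 0.5684 0.0000
    outer loop
      vertex 19.3 12.3 0.0
      vertex 15.5 17.8 7.2
      vertex 19.3 12.3 7.2
    endloop
  endfacet
  facet normal 0.2669 0.9637 0.0000
    outer loop
      vertex 15.5 17.8 0.0
      vertex 9.0 19.6 0.0
      vertex 9.0 19.6 7.2
    endloop
  endfacet
  facet normal 0.2669 0.9637 0.0000
    outer loop
      vertex 15.5 17.8 0.0
      vertex 9.0 19.6 7.2
      vertex 15.5 17.8 7.2
    endloop
  endfacet
  facet normal -0.4172 0.9088 0.0000
    outer loop
      vertex 9.0 19.6 0.0
      vertex 2.9 16.8 0.0
      vertex 2.9 16.8 7.2
    endloop
  endfacet
  facet normal -0.4172 0.9088 0.0000
    outer loop
      vertex 9.0 19.6 0.0
      vertex 2.9 16.8 7.2
      vertex 9.0 19.6 7.2
    endloop
  endfacet
  facet normal -0.9031 0.4294 0.0000
    outer loop
      vertex 2.9 16.8 0.0
      vertex 0.0 10.7 0.0
      vertex 0.0 10.7 7.2
    endloop
  endfacet
  facet normal -0.9031 0.4294 0.0000
    outer loop
      vertex 2.9 16.8 0.0
      vertex 0.0 10.7 7.2
      vertex 2.9 16.8 7.2
    endloop
  endfacet
  facet normal -0.9675 -0.2530 0.0000
    outer loop
      vertex 0.0 10.7 0.0
      vertex 1.7 4.2 0.0
      vertex 1.7 4.2 7.2
    endloop
  endfacet
  facet normal -0.9675 -0.2530 0.0000
    outer loop
      vertex 0.0 10.7 0.0
      vertex 1.7 4.2 7.2
      vertex 0.0 10.7 7.2
    endloop
  endfacet
  facet normal -0.5684 -0.8227 0.0000
    outer loop
      vertex 1.7 4.2 0.0
      vertex 7.2 0.4 0.0
      vertex 7.2 0.4 7.2
    endloop
  endfacet
  facet normal -0.5684 -0.8227 0.0000
    outer loop
      vertex 1.7 4.2 0.0
      vertex 7.2 0.4 7.2
      vertex 1.7 4.2 7.2
    endloop
  endfacet
  facet normal 0.0744 -0.9972 0.0000
    outer loop
      vertex 7.2 0.4 0.0
      vertex 13.9 0.9 0.0
      vertex 13.9 0.9 7.2
    endloop
  endfacet
  facet normal 0.0744 -0.9972 0.0000
    outer loop
      vertex 7.2 0.4 0.0
      vertex 13.9 0.9 7.2
      vertex 7.2 0.4 7.2
    endloop
  endfacet
  facet normal 0.6996 -0.7145 0.0000
    outer loop
      vertex 13.9 0.9 0.0
      vertex 18.7 5.6 0.0
      vertex 18.7 5.6 7.2
    endloop
  endfacet
  facet normal 0.6996 -0.7145 0.0000
    outer loop
      vertex 13.9 0.9 0.0
      vertex 18.7 5.6 7.2
      vertex 13.9 0.9 7.2
    endloop
  endfacet
  facet normal 0.9960 -0.0892 0.0000
    outer loop
      vertex 18.7 5.6 0.0
      vertex 19.3 12.3 0.0
      vertex 19.3 12.3 7.2
    endloop
  endfacet
  facet normal 0.9960 -0.0892 0.0000
    outer loop
      vertex 18.7 5.6 0.0
      vertex 19.3 12.3 7.2
      vertex 18.7 5.6 7.2
    endloop
  endfacet
endsolid part

The G0 Z moves step by Δz≈1.2 mm. Every layer's G1 loop is the same polygon, so the solid is a straight extrusion of it from z=0 to z≈7.2. Closing with flat bottom and top caps and triangulating gives 32 facets — a regular 9-sided prism (a cylinder approximated with 9 flat sides), circumscribed radius ≈ 9.8 mm, height ≈ 7.2 mm.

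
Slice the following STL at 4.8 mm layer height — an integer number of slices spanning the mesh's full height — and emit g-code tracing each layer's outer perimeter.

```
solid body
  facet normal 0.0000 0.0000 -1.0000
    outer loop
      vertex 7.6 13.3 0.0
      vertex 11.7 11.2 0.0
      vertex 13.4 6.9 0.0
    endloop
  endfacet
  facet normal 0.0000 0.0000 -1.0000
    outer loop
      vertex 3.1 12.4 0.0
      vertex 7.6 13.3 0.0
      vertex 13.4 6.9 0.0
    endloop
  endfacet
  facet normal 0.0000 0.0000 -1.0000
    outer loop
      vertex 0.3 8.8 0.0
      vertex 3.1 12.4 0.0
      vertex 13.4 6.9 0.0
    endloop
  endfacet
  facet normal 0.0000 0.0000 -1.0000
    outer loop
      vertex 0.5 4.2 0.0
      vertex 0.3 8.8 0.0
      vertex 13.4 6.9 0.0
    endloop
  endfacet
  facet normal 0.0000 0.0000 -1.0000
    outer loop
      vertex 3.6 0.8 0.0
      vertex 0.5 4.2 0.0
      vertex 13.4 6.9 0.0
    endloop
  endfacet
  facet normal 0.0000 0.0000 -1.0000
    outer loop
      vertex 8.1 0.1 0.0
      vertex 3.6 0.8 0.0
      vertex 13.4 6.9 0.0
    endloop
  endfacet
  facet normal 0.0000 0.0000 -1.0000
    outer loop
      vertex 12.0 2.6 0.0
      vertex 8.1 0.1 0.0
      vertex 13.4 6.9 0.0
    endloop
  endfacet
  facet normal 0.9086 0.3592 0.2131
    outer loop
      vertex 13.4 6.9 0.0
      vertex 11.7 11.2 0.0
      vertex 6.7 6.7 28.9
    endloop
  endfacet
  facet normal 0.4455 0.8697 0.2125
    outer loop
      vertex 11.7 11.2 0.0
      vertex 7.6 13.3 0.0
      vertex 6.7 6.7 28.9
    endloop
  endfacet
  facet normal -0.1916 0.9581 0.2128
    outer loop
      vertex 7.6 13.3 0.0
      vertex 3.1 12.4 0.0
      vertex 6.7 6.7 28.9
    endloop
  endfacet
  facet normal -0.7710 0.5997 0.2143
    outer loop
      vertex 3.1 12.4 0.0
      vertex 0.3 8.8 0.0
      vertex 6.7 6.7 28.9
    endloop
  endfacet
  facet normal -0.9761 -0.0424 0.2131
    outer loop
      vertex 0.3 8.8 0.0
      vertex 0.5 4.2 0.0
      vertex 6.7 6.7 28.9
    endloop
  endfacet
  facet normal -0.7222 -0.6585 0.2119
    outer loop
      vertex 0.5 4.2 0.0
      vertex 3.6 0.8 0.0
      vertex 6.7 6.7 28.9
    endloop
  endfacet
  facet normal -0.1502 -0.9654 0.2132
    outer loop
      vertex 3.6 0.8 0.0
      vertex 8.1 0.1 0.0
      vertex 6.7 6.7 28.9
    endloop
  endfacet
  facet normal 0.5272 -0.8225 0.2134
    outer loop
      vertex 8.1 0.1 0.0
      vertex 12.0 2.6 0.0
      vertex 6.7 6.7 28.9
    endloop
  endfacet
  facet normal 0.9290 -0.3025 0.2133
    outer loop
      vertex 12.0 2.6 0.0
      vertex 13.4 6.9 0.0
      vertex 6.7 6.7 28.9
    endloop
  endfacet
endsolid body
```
; perimeter-only toolpath
G21 ; units = mm
G90 ; absolute positioning
G28 ; home
; layer 1
G0 Z4.8
G0 X12.3 Y6.9
G1 X10.9 Y10.5
G1 X7.4 Y12.2
G1 X3.7 Y11.5
G1 X1.4 Y8.5
G1 X1.5 Y4.6
G1 X4.1 Y1.8
G1 X7.9 Y1.2
G1 X11.1 Y3.3
G1 X12.3 Y6.9
; layer 2
G0 Z9.6
G0 X11.2 Y6.8
G1 X10.0 Y9.7
G1 X7.3 Y11.1
G1 X4.3 Y10.5
G1 X2.4 Y8.1
G1 X2.6 Y5.0
G1 X4.6 Y2.8
G1 X7.6 Y2.3
G1 X10.2 Y4.0
G1 X11.2 Y6.8
; layer 3
G0 Z14.4
G0 X10.1 Y6.8
G1 X9.2 Y8.9
G1 X7.2 Y10.0
G1 X4.9 Y9.6
G1 X3.5 Y7.8
G1 X3.6 Y5.5
G1 X5.2 Y3.8
G1 X7.4 Y3.4
G1 X9.3 Y4.7
G1 X10.1 Y6.8
; layer 4
G0 Z19.3
G0 X8.9 Y6.8
G1 X8.4 Y8.2
G1 X7.0 Y8.9
G1 X5.5 Y8.6
G1 X4.6 Y7.4
G1 X4.6 Y5.9
G1 X5.7 Y4.7
G1 X7.2 Y4.5
G1 X8.5 Y5.3
G1 X8.9 Y6.8
; layer 5
G0 Z24.1
G0 X7.8 Y6.7
G1 X7.5 Y7.5
G1 X6.9 Y7.8
G1 X6.1 Y7.7
G1 X5.6 Y7.1
G1 X5.7 Y6.3
G1 X6.2 Y5.7
G1 X6.9 Y5.6
G1 X7.6 Y6.0
G1 X7.8 Y6.7
M2 ; end

The solid is a regular 9-sided pyramid, base circumscribed radius ≈ 6.7 mm, apex at z ≈ 28.9 mm. Slicing at Δz = 4.8 mm — 6 equal slices spanning the solid's height, so layer i sits at z = i·h/6 — gives 5 non-empty perimeters. Each is a 9-segment closed polygon; G0 lifts to the layer z and rapids to the start vertex, then G1 traces the edges. The cross-section shrinks linearly with z (the slice at the apex is degenerate and omitted).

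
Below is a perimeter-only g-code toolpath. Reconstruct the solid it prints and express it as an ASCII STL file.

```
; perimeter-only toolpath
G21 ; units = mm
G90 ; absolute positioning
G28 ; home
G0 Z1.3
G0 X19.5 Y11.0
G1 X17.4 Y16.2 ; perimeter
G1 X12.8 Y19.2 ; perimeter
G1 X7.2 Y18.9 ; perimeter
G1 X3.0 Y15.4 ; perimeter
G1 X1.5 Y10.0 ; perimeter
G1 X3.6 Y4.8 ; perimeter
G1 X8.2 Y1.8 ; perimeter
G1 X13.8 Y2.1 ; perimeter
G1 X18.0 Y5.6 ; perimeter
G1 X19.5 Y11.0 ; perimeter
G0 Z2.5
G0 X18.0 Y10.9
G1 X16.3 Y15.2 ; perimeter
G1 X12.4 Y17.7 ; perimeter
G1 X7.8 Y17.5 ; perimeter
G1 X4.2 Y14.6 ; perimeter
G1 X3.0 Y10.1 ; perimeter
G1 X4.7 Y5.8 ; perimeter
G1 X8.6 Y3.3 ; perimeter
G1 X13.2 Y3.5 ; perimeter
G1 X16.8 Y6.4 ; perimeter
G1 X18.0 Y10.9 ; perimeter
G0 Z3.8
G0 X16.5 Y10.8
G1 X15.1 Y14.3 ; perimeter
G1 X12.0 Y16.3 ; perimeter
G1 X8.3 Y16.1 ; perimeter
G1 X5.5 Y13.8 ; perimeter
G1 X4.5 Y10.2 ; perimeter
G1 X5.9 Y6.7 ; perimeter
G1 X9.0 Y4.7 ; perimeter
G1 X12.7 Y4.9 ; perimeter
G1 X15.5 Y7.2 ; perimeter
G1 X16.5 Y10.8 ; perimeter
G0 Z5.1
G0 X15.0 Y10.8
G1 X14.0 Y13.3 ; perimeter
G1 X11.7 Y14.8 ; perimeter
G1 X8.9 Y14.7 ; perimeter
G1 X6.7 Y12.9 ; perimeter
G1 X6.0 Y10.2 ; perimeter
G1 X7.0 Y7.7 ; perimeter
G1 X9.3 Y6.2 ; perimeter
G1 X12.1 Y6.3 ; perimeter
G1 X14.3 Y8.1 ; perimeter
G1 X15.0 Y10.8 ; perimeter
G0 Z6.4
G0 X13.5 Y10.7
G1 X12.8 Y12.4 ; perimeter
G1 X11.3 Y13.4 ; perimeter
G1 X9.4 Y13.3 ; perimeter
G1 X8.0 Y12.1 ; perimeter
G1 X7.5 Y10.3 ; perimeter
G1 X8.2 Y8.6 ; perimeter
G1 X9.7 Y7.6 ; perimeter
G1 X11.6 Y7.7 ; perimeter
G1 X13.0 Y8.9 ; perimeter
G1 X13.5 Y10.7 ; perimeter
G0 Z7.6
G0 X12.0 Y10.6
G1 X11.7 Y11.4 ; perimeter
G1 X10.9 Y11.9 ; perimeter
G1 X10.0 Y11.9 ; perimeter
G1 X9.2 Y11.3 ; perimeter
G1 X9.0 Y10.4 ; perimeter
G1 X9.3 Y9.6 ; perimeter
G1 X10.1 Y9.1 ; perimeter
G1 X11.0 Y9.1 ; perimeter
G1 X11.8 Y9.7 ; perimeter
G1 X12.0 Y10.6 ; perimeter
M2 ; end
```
solid part
  facet normal 0.0000 0.0000 -1.0000
    outer loop
      vertex 13.2 20.6 0.0
      vertex 18.6 17.1 0.0
      vertex 21.0 11.1 0.0
    endloop
  endfacet
  facet normal 0.0000 0.0000 -1.0000
    outer loop
      vertex 6.7 20.3 0.0
      vertex 13.2 20.6 0.0
      vertex 21.0 11.1 0.0
    endloop
  endfacet
  facet normal 0.0000 0.0000 -1.0000
    outer loop
      vertex 1.7 16.2 0.0
      vertex 6.7 20.3 0.0
      vertex 21.0 11.1 0.0
    endloop
  endfacet
  facet normal 0.0000 0.0000 -1.0000
    outer loop
      vertex 0.0 9.9 0.0
      vertex 1.7 16.2 0.0
      vertex 21.0 11.1 0.0
    endloop
  endfacet
  facet normal 0.0000 0.0000 -1.0000
    outer loop
      vertex 2.4 3.9 0.0
      vertex 0.0 9.9 0.0
      vertex 21.0 11.1 0.0
    endloop
  endfacet
  facet normal 0.0000 0.0000 -1.0000
    outer loop
      vertex 7.8 0.4 0.0
      vertex 2.4 3.9 0.0
      vertex 21.0 11.1 0.0
    endloop
  endfacet
  facet normal 0.0000 0.0000 -1.0000
    outer loop
      vertex 14.3 0.7 0.0
      vertex 7.8 0.4 0.0
      vertex 21.0 11.1 0.0
    endloop
  endfacet
  facet normal 0.0000 0.0000 -1.0000
    outer loop
      vertex 19.3 4.8 0.0
      vertex 14.3 0.7 0.0
      vertex 21.0 11.1 0.0
    endloop
  endfacet
  facet normal 0.6182 0.2473 0.7461
    outer loop
      vertex 21.0 11.1 0.0
      vertex 18.6 17.1 0.0
      vertex 10.5 10.5 8.9
    endloop
  endfacet
  facet normal 0.3627 0.5596 0.7451
    outer loop
      vertex 18.6 17.1 0.0
      vertex 13.2 20.6 0.0
      vertex 10.5 10.5 8.9
    endloop
  endfacet
  facet normal -0.0307 0.6654 0.7458
    outer loop
      vertex 13.2 20.6 0.0
      vertex 6.7 20.3 0.0
      vertex 10.5 10.5 8.9
    endloop
  endfacet
  facet normal -0.4218 0.5144 0.7466
    outer loop
      vertex 6.7 20.3 0.0
      vertex 1.7 16.2 0.0
      vertex 10.5 10.5 8.9
    endloop
  endfacet
  facet normal -0.6425 0.1734 0.7464
    outer loop
      vertex 1.7 16.2 0.0
      vertex 0.0 9.9 0.0
      vertex 10.5 10.5 8.9
    endloop
  endfacet
  facet normal -0.6182 -0.2473 0.7461
    outer loop
      vertex 0.0 9.9 0.0
      vertex 2.4 3.9 0.0
      vertex 10.5 10.5 8.9
    endloop
  endfacet
  facet normal -0.3627 -0.5596 0.7451
    outer loop
      vertex 2.4 3.9 0.0
      vertex 7.8 0.4 0.0
      vertex 10.5 10.5 8.9
    endloop
  endfacet
  facet normal 0.0307 -0.6654 0.7458
    outer loop
      vertex 7.8 0.4 0.0
      vertex 14.3 0.7 0.0
      vertex 10.5 10.5 8.9
    endloop
  endfacet
  facet normal 0.4218 -0.5144 0.7466
    outer loop
      vertex 14.3 0.7 0.0
      vertex 19.3 4.8 0.0
      vertex 10.5 10.5 8.9
    endloop
  endfacet
  facet normal 0.6425 -0.1734 0.7464
    outer loop
      vertex 19.3 4.8 0.0
      vertex 21.0 11.1 0.0
      vertex 10.5 10.5 8.9
    endloop
  endfacet
endsolid part

The G0 Z moves step by Δz≈1.3 mm. The G1 loops shrink linearly with z, so the solid tapers from its base footprint up to z≈8.9. Closing with a flat bottom cap and the tapered top and triangulating gives 18 facets — a regular 10-sided pyramid, base circumscribed radius ≈ 10.5 mm, apex at z ≈ 8.9 mm.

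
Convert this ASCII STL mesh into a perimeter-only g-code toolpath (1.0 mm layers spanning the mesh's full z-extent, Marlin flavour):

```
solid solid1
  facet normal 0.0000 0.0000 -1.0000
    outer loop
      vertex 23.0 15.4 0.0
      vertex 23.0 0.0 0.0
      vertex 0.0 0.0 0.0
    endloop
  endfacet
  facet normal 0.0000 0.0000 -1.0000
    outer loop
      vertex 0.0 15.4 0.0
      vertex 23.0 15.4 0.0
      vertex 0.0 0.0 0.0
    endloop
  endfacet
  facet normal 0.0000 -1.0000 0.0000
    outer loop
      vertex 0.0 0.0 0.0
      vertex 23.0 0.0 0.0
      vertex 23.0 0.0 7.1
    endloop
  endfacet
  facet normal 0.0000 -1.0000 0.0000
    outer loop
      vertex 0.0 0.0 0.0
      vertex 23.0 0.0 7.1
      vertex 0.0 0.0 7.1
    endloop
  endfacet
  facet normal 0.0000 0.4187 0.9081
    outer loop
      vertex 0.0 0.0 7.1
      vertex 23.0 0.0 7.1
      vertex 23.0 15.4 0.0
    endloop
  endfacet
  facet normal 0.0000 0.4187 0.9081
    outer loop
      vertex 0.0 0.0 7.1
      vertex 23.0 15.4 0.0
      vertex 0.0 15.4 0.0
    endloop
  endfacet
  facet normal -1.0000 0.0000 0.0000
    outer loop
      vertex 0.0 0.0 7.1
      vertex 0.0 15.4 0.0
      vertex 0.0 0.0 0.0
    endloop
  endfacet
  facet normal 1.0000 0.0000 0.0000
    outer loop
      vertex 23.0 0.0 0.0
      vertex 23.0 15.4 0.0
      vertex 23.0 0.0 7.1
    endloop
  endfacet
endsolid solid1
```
; perimeter-only toolpath
G21 ; units = mm
G90 ; absolute positioning
G28 ; home
; layer 1
G0 Z1.0
G0 X0.0 Y0.0
G1 X23.0 Y0.0
G1 X23.0 Y13.2
G1 X0.0 Y13.2
G1 X0.0 Y0.0
; layer 2
G0 Z2.0
G0 X0.0 Y0.0
G1 X23.0 Y0.0
G1 X23.0 Y11.0
G1 X0.0 Y11.0
G1 X0.0 Y0.0
; layer 3
G0 Z3.0
G0 X0.0 Y0.0
G1 X23.0 Y0.0
G1 X23.0 Y8.8
G1 X0.0 Y8.8
G1 X0.0 Y0.0
; layer 4
G0 Z4.1
G0 X0.0 Y0.0
G1 X23.0 Y0.0
G1 X23.0 Y6.6
G1 X0.0 Y6.6
G1 X0.0 Y0.0
; layer 5
G0 Z5.1
G0 X0.0 Y0.0
G1 X23.0 Y0.0
G1 X23.0 Y4.4
G1 X0.0 Y4.4
G1 X0.0 Y0.0
; layer 6
G0 Z6.1
G0 X0.0 Y0.0
G1 X23.0 Y0.0
G1 X23.0 Y2.2
G1 X0.0 Y2.2
G1 X0.0 Y0.0
M2 ; end

The solid is a wedge (ramp): 23 × 15.4 mm base, rising to 7.1 mm along the y=0 edge and sloping linearly to z=0 at y=15.4. Slicing at Δz = 1.0 mm — 7 equal slices spanning the solid's height, so layer i sits at z = i·h/7 — gives 6 non-empty perimeters. Each is a 4-segment closed polygon; G0 lifts to the layer z and rapids to the start vertex, then G1 traces the edges. The cross-section shrinks linearly with z (the slice at the apex is degenerate and omitted).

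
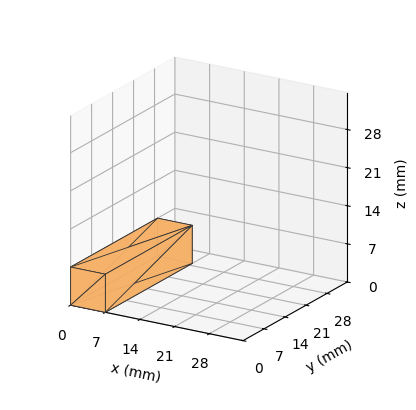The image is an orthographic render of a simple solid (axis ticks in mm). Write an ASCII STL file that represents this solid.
Reading the render: the shape is a rectangular box, roughly 7 × 29 mm footprint and 7 mm tall (dimensions read to the nearest mm from the axis ticks). For the STL, each face is triangulated and given an outward normal.

solid part
  facet normal 0.0000 0.0000 -1.0000
    outer loop
      vertex 7.00 29.00 0.00
      vertex 7.00 0.00 0.00
      vertex 0.00 0.00 0.00
    endloop
  endfacet
  facet normal 0.0000 0.0000 -1.0000
    outer loop
      vertex 0.00 29.00 0.00
      vertex 7.00 29.00 0.00
      vertex 0.00 0.00 0.00
    endloop
  endfacet
  facet normal 0.0000 0.0000 1.0000
    outer loop
      vertex 0.00 0.00 7.00
      vertex 7.00 0.00 7.00
      vertex 7.00 29.00 7.00
    endloop
  endfacet
  facet normal 0.0000 0.0000 1.0000
    outer loop
      vertex 0.00 0.00 7.00
      vertex 7.00 29.00 7.00
      vertex 0.00 29.00 7.00
    endloop
  endfacet
  facet normal 0.0000 -1.0000 0.0000
    outer loop
      vertex 0.00 0.00 0.00
      vertex 7.00 0.00 0.00
      vertex 7.00 0.00 7.00
    endloop
  endfacet
  facet normal 0.0000 -1.0000 0.0000
    outer loop
      vertex 0.00 0.00 0.00
      vertex 7.00 0.00 7.00
      vertex 0.00 0.00 7.00
    endloop
  endfacet
  facet normal 0.0000 1.0000 0.0000
    outer loop
      vertex 7.00 29.00 7.00
      vertex 7.00 29.00 0.00
      vertex 0.00 29.00 0.00
    endloop
  endfacet
  facet normal 0.0000 1.0000 0.0000
    outer loop
      vertex 0.00 29.00 7.00
      vertex 7.00 29.00 7.00
      vertex 0.00 29.00 0.00
    endloop
  endfacet
  facet normal -1.0000 0.0000 0.0000
    outer loop
      vertex 0.00 29.00 7.00
      vertex 0.00 29.00 0.00
      vertex 0.00 0.00 0.00
    endloop
  endfacet
  facet normal -1.0000 0.0000 0.0000
    outer loop
      vertex 0.00 0.00 7.00
      vertex 0.00 29.00 7.00
      vertex 0.00 0.00 0.00
    endloop
  endfacet
  facet normal 1.0000 0.0000 0.0000
    outer loop
      vertex 7.00 0.00 0.00
      vertex 7.00 29.00 0.00
      vertex 7.00 29.00 7.00
    endloop
  endfacet
  facet normal 1.0000 0.0000 0.0000
    outer loop
      vertex 7.00 0.00 0.00
      vertex 7.00 29.00 7.00
      vertex 7.00 0.00 7.00
    endloop
  endfacet
endsolid part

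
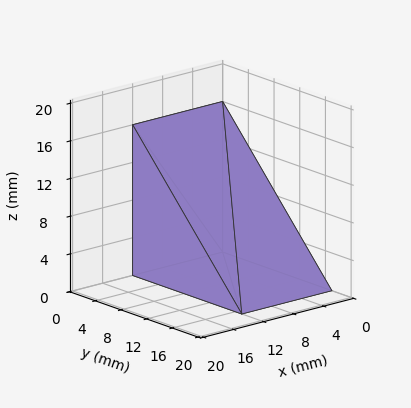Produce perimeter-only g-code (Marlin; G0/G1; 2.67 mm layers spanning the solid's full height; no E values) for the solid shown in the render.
Reading the render: the shape is a wedge (ramp): 12 × 17 mm base, rising to 16 mm along the y=0 edge and sloping linearly to z=0 at y=17 (dimensions read to the nearest mm from the axis ticks). For the g-code, the solid's height is divided into equal slices at the stated Δz and each level perimeter traced with G1 moves after a G0 lift.

; perimeter-only toolpath
G21 ; units = mm
G90 ; absolute positioning
G28 ; home
; layer 1
G0 Z2.67
G0 X0.00 Y0.00
G1 X12.00 Y0.00
G1 X12.00 Y14.17
G1 X0.00 Y14.17
G1 X0.00 Y0.00
; layer 2
G0 Z5.33
G0 X0.00 Y0.00
G1 X12.00 Y0.00
G1 X12.00 Y11.33
G1 X0.00 Y11.33
G1 X0.00 Y0.00
; layer 3
G0 Z8.00
G0 X0.00 Y0.00
G1 X12.00 Y0.00
G1 X12.00 Y8.50
G1 X0.00 Y8.50
G1 X0.00 Y0.00
; layer 4
G0 Z10.67
G0 X0.00 Y0.00
G1 X12.00 Y0.00
G1 X12.00 Y5.67
G1 X0.00 Y5.67
G1 X0.00 Y0.00
; layer 5
G0 Z13.33
G0 X0.00 Y0.00
G1 X12.00 Y0.00
G1 X12.00 Y2.83
G1 X0.00 Y2.83
G1 X0.00 Y0.00
M2 ; end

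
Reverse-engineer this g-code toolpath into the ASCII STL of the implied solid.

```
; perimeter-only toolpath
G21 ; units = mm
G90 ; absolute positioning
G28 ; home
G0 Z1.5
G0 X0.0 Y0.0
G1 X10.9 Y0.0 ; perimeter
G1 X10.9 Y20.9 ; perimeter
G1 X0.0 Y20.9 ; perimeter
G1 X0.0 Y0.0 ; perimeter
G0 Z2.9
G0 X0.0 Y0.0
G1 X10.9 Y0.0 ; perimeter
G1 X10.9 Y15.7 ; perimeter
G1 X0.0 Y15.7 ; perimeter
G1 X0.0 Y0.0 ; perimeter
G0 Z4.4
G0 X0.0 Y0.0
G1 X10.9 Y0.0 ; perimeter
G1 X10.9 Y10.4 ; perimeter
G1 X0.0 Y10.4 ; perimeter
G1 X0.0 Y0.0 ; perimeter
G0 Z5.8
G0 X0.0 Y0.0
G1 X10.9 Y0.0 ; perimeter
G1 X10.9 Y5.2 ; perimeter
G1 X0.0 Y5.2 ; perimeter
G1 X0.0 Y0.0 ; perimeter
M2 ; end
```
solid part
  facet normal 0.0000 0.0000 -1.0000
    outer loop
      vertex 10.9 26.1 0.0
      vertex 10.9 0.0 0.0
      vertex 0.0 0.0 0.0
    endloop
  endfacet
  facet normal 0.0000 0.0000 -1.0000
    outer loop
      vertex 0.0 26.1 0.0
      vertex 10.9 26.1 0.0
      vertex 0.0 0.0 0.0
    endloop
  endfacet
  facet normal 0.0000 -1.0000 0.0000
    outer loop
      vertex 0.0 0.0 0.0
      vertex 10.9 0.0 0.0
      vertex 10.9 0.0 7.3
    endloop
  endfacet
  facet normal 0.0000 -1.0000 0.0000
    outer loop
      vertex 0.0 0.0 0.0
      vertex 10.9 0.0 7.3
      vertex 0.0 0.0 7.3
    endloop
  endfacet
  facet normal 0.0000 0.2694 0.9630
    outer loop
      vertex 0.0 0.0 7.3
      vertex 10.9 0.0 7.3
      vertex 10.9 26.1 0.0
    endloop
  endfacet
  facet normal 0.0000 0.2694 0.9630
    outer loop
      vertex 0.0 0.0 7.3
      vertex 10.9 26.1 0.0
      vertex 0.0 26.1 0.0
    endloop
  endfacet
  facet normal -1.0000 0.0000 0.0000
    outer loop
      vertex 0.0 0.0 7.3
      vertex 0.0 26.1 0.0
      vertex 0.0 0.0 0.0
    endloop
  endfacet
  facet normal 1.0000 0.0000 0.0000
    outer loop
      vertex 10.9 0.0 0.0
      vertex 10.9 26.1 0.0
      vertex 10.9 0.0 7.3
    endloop
  endfacet
endsolid part

The G0 Z moves step by Δz≈1.5 mm. The G1 loops shrink linearly with z, so the solid tapers from its base footprint up to z≈7.3. Closing with a flat bottom cap and the tapered top and triangulating gives 8 facets — a wedge (ramp): 10.9 × 26.1 mm base, rising to 7.3 mm along the y=0 edge and sloping linearly to z=0 at y=26.1.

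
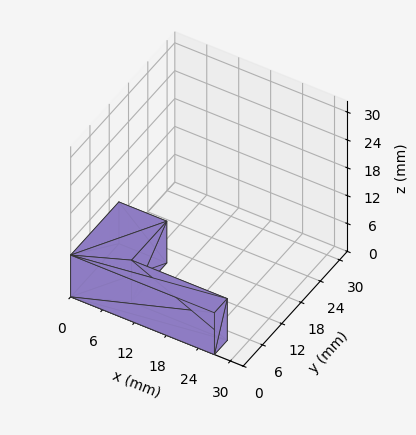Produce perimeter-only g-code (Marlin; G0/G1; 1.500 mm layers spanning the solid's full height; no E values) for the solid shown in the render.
Reading the render: the shape is an L-shaped prism: outer 27 × 15 mm, arm thicknesses ≈ 4 mm (horizontal) and 9 mm (vertical), extruded 9 mm in z (dimensions read to the nearest mm from the axis ticks). For the g-code, the solid's height is divided into equal slices at the stated Δz and each level perimeter traced with G1 moves after a G0 lift.

; perimeter-only toolpath
G21 ; units = mm
G90 ; absolute positioning
G28 ; home
; layer 1
G0 Z1.500
G0 X0.000 Y0.000
G1 X27.000 Y0.000
G1 X27.000 Y4.000
G1 X9.000 Y4.000
G1 X9.000 Y15.000
G1 X0.000 Y15.000
G1 X0.000 Y0.000
; layer 2
G0 Z3.000
G0 X0.000 Y0.000
G1 X27.000 Y0.000
G1 X27.000 Y4.000
G1 X9.000 Y4.000
G1 X9.000 Y15.000
G1 X0.000 Y15.000
G1 X0.000 Y0.000
; layer 3
G0 Z4.500
G0 X0.000 Y0.000
G1 X27.000 Y0.000
G1 X27.000 Y4.000
G1 X9.000 Y4.000
G1 X9.000 Y15.000
G1 X0.000 Y15.000
G1 X0.000 Y0.000
; layer 4
G0 Z6.000
G0 X0.000 Y0.000
G1 X27.000 Y0.000
G1 X27.000 Y4.000
G1 X9.000 Y4.000
G1 X9.000 Y15.000
G1 X0.000 Y15.000
G1 X0.000 Y0.000
; layer 5
G0 Z7.500
G0 X0.000 Y0.000
G1 X27.000 Y0.000
G1 X27.000 Y4.000
G1 X9.000 Y4.000
G1 X9.000 Y15.000
G1 X0.000 Y15.000
G1 X0.000 Y0.000
; layer 6
G0 Z9.000
G0 X0.000 Y0.000
G1 X27.000 Y0.000
G1 X27.000 Y4.000
G1 X9.000 Y4.000
G1 X9.000 Y15.000
G1 X0.000 Y15.000
G1 X0.000 Y0.000
M2 ; end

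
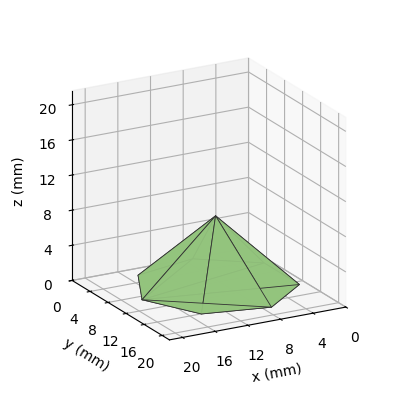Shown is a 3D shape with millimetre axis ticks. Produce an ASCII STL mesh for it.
Reading the render: the shape is a regular 7-sided pyramid, base circumscribed radius ≈ 9 mm, apex at z ≈ 8 mm (dimensions read to the nearest mm from the axis ticks). For the STL, each face is triangulated and given an outward normal.

solid part
  facet normal 0.0000 0.0000 -1.0000
    outer loop
      vertex 6.997 17.774 0.000
      vertex 14.611 16.036 0.000
      vertex 18.000 9.000 0.000
    endloop
  endfacet
  facet normal 0.0000 0.0000 -1.0000
    outer loop
      vertex 0.891 12.905 0.000
      vertex 6.997 17.774 0.000
      vertex 18.000 9.000 0.000
    endloop
  endfacet
  facet normal 0.0000 0.0000 -1.0000
    outer loop
      vertex 0.891 5.095 0.000
      vertex 0.891 12.905 0.000
      vertex 18.000 9.000 0.000
    endloop
  endfacet
  facet normal 0.0000 0.0000 -1.0000
    outer loop
      vertex 6.997 0.226 0.000
      vertex 0.891 5.095 0.000
      vertex 18.000 9.000 0.000
    endloop
  endfacet
  facet normal 0.0000 0.0000 -1.0000
    outer loop
      vertex 14.611 1.964 0.000
      vertex 6.997 0.226 0.000
      vertex 18.000 9.000 0.000
    endloop
  endfacet
  facet normal 0.6328 0.3048 0.7119
    outer loop
      vertex 18.000 9.000 0.000
      vertex 14.611 16.036 0.000
      vertex 9.000 9.000 8.000
    endloop
  endfacet
  facet normal 0.1563 0.6847 0.7118
    outer loop
      vertex 14.611 16.036 0.000
      vertex 6.997 17.774 0.000
      vertex 9.000 9.000 8.000
    endloop
  endfacet
  facet normal -0.4379 0.5491 0.7119
    outer loop
      vertex 6.997 17.774 0.000
      vertex 0.891 12.905 0.000
      vertex 9.000 9.000 8.000
    endloop
  endfacet
  facet normal -0.7023 0.0000 0.7119
    outer loop
      vertex 0.891 12.905 0.000
      vertex 0.891 5.095 0.000
      vertex 9.000 9.000 8.000
    endloop
  endfacet
  facet normal -0.4379 -0.5491 0.7119
    outer loop
      vertex 0.891 5.095 0.000
      vertex 6.997 0.226 0.000
      vertex 9.000 9.000 8.000
    endloop
  endfacet
  facet normal 0.1563 -0.6847 0.7118
    outer loop
      vertex 6.997 0.226 0.000
      vertex 14.611 1.964 0.000
      vertex 9.000 9.000 8.000
    endloop
  endfacet
  facet normal 0.6328 -0.3048 0.7119
    outer loop
      vertex 14.611 1.964 0.000
      vertex 18.000 9.000 0.000
      vertex 9.000 9.000 8.000
    endloop
  endfacet
endsolid part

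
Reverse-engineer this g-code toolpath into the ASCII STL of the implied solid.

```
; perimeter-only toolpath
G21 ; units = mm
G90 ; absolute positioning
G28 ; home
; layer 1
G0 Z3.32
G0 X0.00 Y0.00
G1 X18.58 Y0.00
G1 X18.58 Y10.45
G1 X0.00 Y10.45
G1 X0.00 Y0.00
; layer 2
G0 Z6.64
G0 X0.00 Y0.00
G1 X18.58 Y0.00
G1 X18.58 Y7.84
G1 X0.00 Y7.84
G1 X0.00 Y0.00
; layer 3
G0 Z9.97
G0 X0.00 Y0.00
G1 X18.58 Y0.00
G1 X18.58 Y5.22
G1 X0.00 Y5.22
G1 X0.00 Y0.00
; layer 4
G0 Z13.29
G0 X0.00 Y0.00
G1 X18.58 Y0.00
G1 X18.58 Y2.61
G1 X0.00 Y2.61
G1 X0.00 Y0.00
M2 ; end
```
solid part
  facet normal 0.0000 0.0000 -1.0000
    outer loop
      vertex 18.58 13.06 0.00
      vertex 18.58 0.00 0.00
      vertex 0.00 0.00 0.00
    endloop
  endfacet
  facet normal 0.0000 0.0000 -1.0000
    outer loop
      vertex 0.00 13.06 0.00
      vertex 18.58 13.06 0.00
      vertex 0.00 0.00 0.00
    endloop
  endfacet
  facet normal 0.0000 -1.0000 0.0000
    outer loop
      vertex 0.00 0.00 0.00
      vertex 18.58 0.00 0.00
      vertex 18.58 0.00 16.61
    endloop
  endfacet
  facet normal 0.0000 -1.0000 0.0000
    outer loop
      vertex 0.00 0.00 0.00
      vertex 18.58 0.00 16.61
      vertex 0.00 0.00 16.61
    endloop
  endfacet
  facet normal 0.0000 0.7861 0.6181
    outer loop
      vertex 0.00 0.00 16.61
      vertex 18.58 0.00 16.61
      vertex 18.58 13.06 0.00
    endloop
  endfacet
  facet normal 0.0000 0.7861 0.6181
    outer loop
      vertex 0.00 0.00 16.61
      vertex 18.58 13.06 0.00
      vertex 0.00 13.06 0.00
    endloop
  endfacet
  facet normal -1.0000 0.0000 0.0000
    outer loop
      vertex 0.00 0.00 16.61
      vertex 0.00 13.06 0.00
      vertex 0.00 0.00 0.00
    endloop
  endfacet
  facet normal 1.0000 0.0000 0.0000
    outer loop
      vertex 18.58 0.00 0.00
      vertex 18.58 13.06 0.00
      vertex 18.58 0.00 16.61
    endloop
  endfacet
endsolid part

The G0 Z moves step by Δz≈3.32 mm. The G1 loops shrink linearly with z, so the solid tapers from its base footprint up to z≈16.6. Closing with a flat bottom cap and the tapered top and triangulating gives 8 facets — a wedge (ramp): 18.6 × 13.1 mm base, rising to 16.6 mm along the y=0 edge and sloping linearly to z=0 at y=13.1.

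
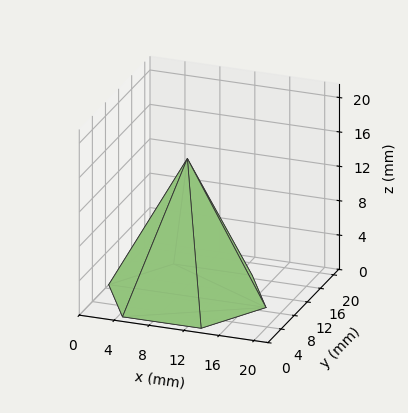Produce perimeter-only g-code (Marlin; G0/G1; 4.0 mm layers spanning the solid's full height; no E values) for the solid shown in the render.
Reading the render: the shape is a regular 6-sided pyramid, base circumscribed radius ≈ 9 mm, apex at z ≈ 16 mm (dimensions read to the nearest mm from the axis ticks). For the g-code, the solid's height is divided into equal slices at the stated Δz and each level perimeter traced with G1 moves after a G0 lift.

; perimeter-only toolpath
G21 ; units = mm
G90 ; absolute positioning
G28 ; home
; layer 1
G0 Z4.0
G0 X15.8 Y9.0
G1 X12.4 Y14.9
G1 X5.6 Y14.9
G1 X2.2 Y9.0
G1 X5.6 Y3.1
G1 X12.4 Y3.1
G1 X15.8 Y9.0
; layer 2
G0 Z8.0
G0 X13.5 Y9.0
G1 X11.2 Y12.9
G1 X6.8 Y12.9
G1 X4.5 Y9.0
G1 X6.8 Y5.1
G1 X11.2 Y5.1
G1 X13.5 Y9.0
; layer 3
G0 Z12.0
G0 X11.2 Y9.0
G1 X10.1 Y10.9
G1 X7.9 Y10.9
G1 X6.8 Y9.0
G1 X7.9 Y7.0
G1 X10.1 Y7.0
G1 X11.2 Y9.0
M2 ; end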